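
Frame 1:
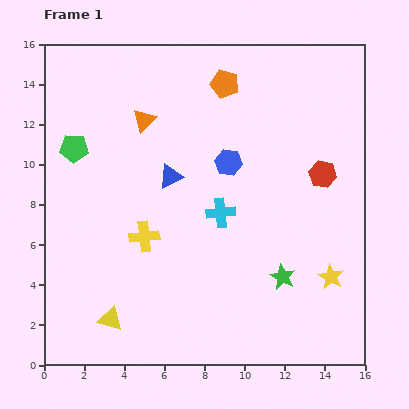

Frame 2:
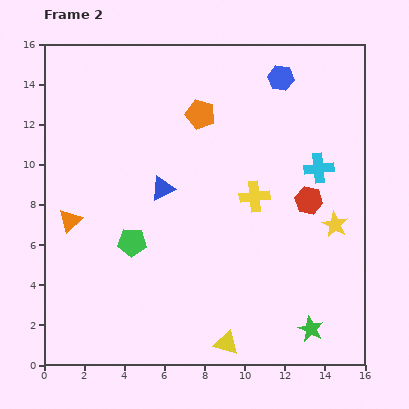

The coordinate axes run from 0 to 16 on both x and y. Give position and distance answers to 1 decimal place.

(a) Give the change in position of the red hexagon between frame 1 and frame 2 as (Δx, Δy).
(-0.7, -1.3)

The red hexagon was at (13.9, 9.5) in frame 1 and (13.2, 8.2) in frame 2.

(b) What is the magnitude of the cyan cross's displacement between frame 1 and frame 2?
5.4

The cyan cross moved from (8.8, 7.6) to (13.7, 9.8), a distance of √(4.9² + 2.2²) ≈ 5.4.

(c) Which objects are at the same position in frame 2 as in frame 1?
none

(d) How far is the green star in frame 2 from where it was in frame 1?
3.0

The green star moved from (11.9, 4.4) to (13.3, 1.8), a distance of √(1.4² + 2.6²) ≈ 3.0.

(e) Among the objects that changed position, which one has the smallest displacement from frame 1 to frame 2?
the blue triangle

(moved 0.7)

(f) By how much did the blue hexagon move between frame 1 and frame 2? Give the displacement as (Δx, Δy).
(2.6, 4.2)

The blue hexagon was at (9.2, 10.1) in frame 1 and (11.8, 14.3) in frame 2.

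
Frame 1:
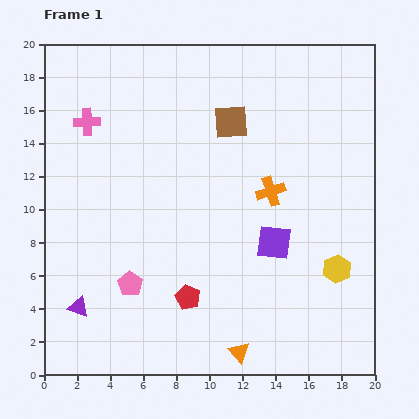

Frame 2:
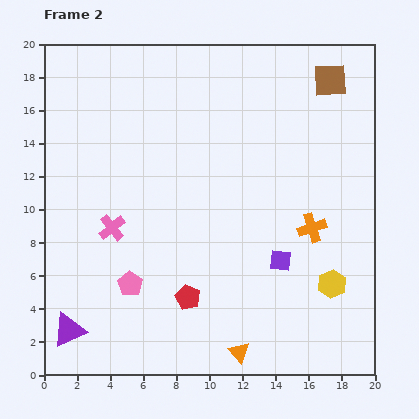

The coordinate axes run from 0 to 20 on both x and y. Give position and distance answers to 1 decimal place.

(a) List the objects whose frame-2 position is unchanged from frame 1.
the orange triangle, the red pentagon, the pink pentagon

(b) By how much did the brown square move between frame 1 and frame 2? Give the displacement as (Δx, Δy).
(6.0, 2.5)

The brown square was at (11.3, 15.3) in frame 1 and (17.3, 17.8) in frame 2.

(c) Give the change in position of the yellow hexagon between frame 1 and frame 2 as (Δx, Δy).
(-0.3, -0.9)

The yellow hexagon was at (17.7, 6.4) in frame 1 and (17.4, 5.5) in frame 2.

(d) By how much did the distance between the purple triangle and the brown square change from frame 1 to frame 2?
+7.4

Distance in frame 1: 14.5. Distance in frame 2: 21.9.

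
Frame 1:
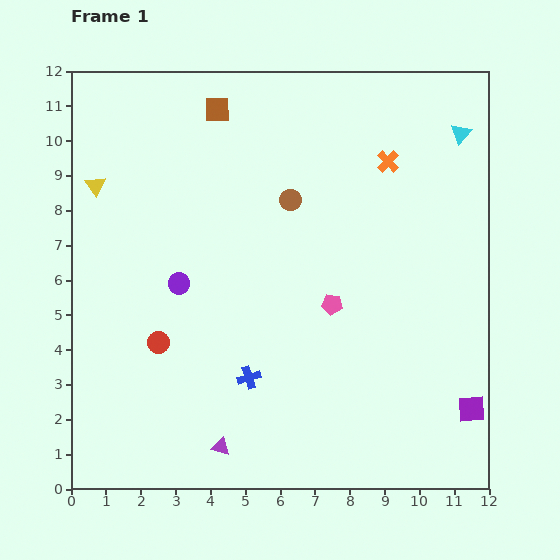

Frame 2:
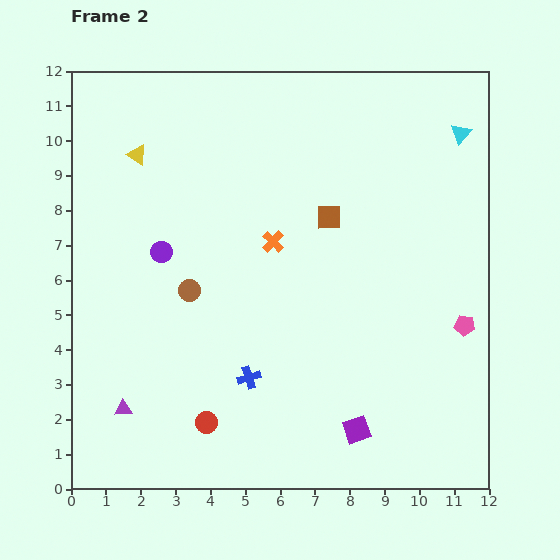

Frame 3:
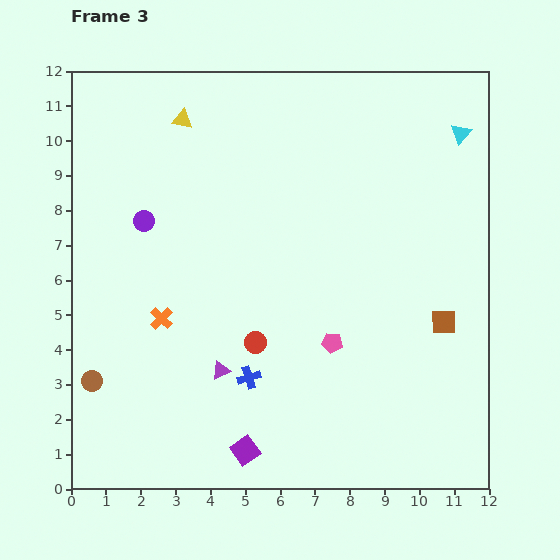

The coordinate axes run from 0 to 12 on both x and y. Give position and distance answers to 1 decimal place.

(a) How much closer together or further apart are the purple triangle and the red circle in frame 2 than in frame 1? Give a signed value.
-1.1

Distance in frame 1: 3.5. Distance in frame 2: 2.4.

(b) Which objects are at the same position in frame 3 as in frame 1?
the blue cross, the cyan triangle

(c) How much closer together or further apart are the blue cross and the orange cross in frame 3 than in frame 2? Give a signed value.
-1.0

Distance in frame 2: 4.0. Distance in frame 3: 3.0.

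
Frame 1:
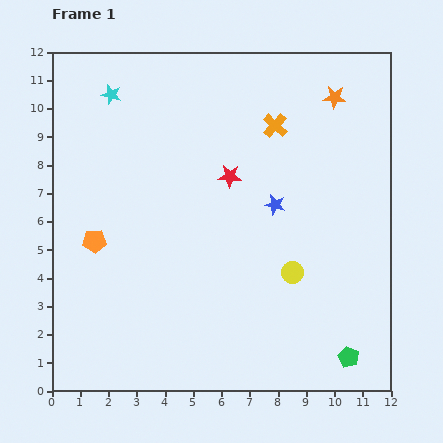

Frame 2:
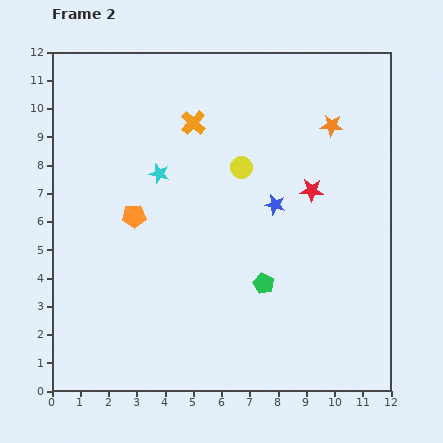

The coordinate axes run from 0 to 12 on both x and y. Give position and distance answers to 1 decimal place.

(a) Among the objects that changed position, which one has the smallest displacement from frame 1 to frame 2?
the orange star

(moved 1.0)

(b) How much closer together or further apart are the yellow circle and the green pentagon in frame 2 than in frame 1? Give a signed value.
+0.6

Distance in frame 1: 3.6. Distance in frame 2: 4.2.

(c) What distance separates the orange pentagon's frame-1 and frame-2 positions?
1.7

The orange pentagon moved from (1.5, 5.3) to (2.9, 6.2), a distance of √(1.4² + 0.9²) ≈ 1.7.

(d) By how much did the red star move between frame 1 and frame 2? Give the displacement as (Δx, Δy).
(2.9, -0.5)

The red star was at (6.3, 7.6) in frame 1 and (9.2, 7.1) in frame 2.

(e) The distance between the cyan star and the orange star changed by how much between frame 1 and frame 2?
-1.6

Distance in frame 1: 7.9. Distance in frame 2: 6.3.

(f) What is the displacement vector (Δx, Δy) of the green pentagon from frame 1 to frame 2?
(-3.0, 2.6)

The green pentagon was at (10.5, 1.2) in frame 1 and (7.5, 3.8) in frame 2.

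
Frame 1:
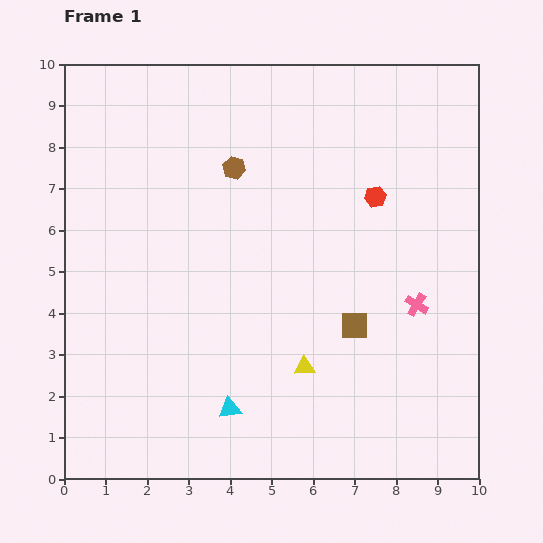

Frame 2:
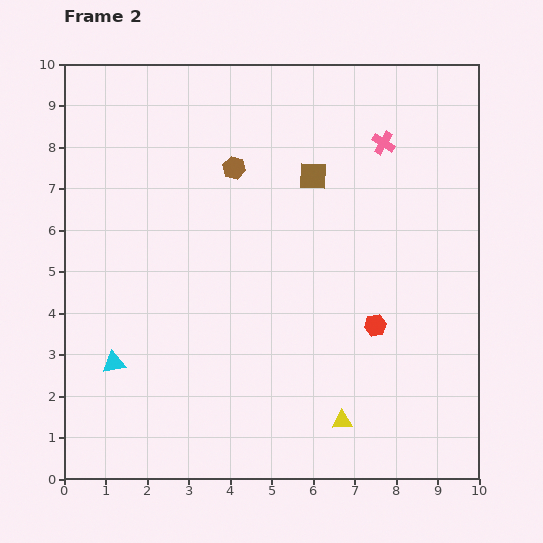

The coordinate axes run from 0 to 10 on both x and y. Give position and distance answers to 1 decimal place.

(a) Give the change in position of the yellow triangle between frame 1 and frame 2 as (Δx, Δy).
(0.9, -1.3)

The yellow triangle was at (5.8, 2.7) in frame 1 and (6.7, 1.4) in frame 2.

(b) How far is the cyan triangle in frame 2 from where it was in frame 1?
3.0

The cyan triangle moved from (4.0, 1.7) to (1.2, 2.8), a distance of √(2.8² + 1.1²) ≈ 3.0.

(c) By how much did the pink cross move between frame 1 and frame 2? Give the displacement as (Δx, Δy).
(-0.8, 3.9)

The pink cross was at (8.5, 4.2) in frame 1 and (7.7, 8.1) in frame 2.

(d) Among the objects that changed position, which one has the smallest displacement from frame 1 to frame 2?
the yellow triangle

(moved 1.6)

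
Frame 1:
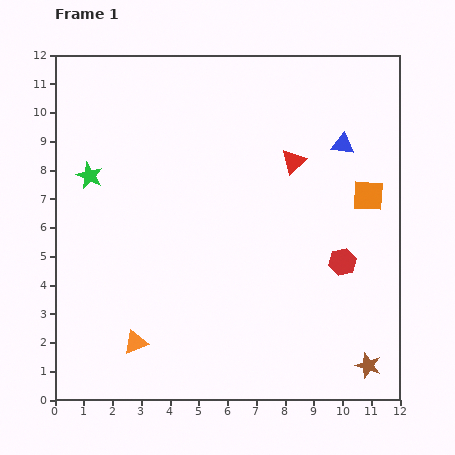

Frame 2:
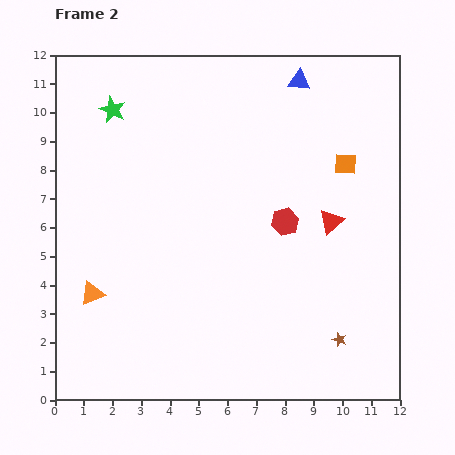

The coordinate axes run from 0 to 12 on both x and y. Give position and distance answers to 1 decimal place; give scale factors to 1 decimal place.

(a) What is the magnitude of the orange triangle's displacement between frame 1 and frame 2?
2.3

The orange triangle moved from (2.8, 2.0) to (1.3, 3.7), a distance of √(1.5² + 1.7²) ≈ 2.3.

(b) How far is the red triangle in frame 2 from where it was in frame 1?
2.5

The red triangle moved from (8.3, 8.3) to (9.6, 6.2), a distance of √(1.3² + 2.1²) ≈ 2.5.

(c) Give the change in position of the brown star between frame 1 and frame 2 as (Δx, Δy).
(-1.0, 0.9)

The brown star was at (10.9, 1.2) in frame 1 and (9.9, 2.1) in frame 2.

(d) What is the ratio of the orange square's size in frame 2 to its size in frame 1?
0.7×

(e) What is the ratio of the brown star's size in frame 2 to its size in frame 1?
0.6×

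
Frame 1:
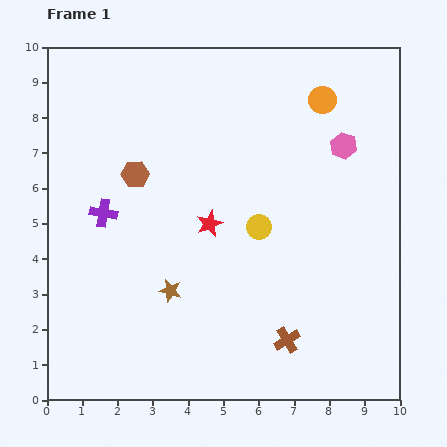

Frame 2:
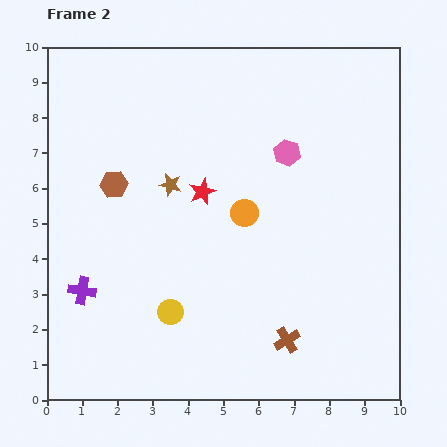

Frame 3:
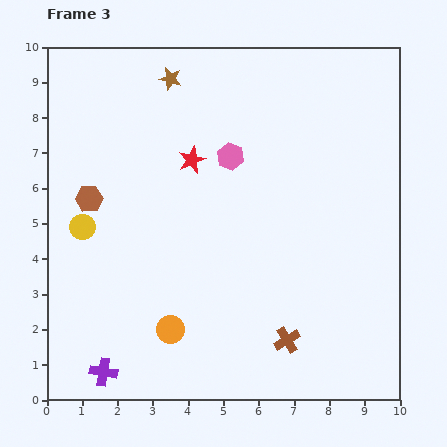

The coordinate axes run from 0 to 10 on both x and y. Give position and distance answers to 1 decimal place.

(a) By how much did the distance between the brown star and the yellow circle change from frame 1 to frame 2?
+0.5

Distance in frame 1: 3.1. Distance in frame 2: 3.6.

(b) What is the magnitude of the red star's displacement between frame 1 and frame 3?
1.9

The red star moved from (4.6, 5.0) to (4.1, 6.8), a distance of √(0.5² + 1.8²) ≈ 1.9.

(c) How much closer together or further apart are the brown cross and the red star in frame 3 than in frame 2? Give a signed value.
+1.0

Distance in frame 2: 4.8. Distance in frame 3: 5.8.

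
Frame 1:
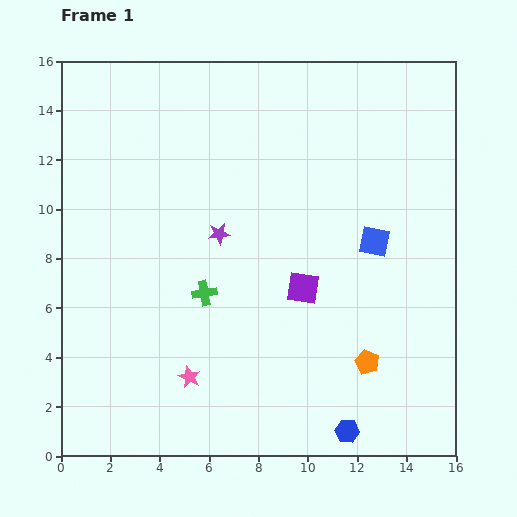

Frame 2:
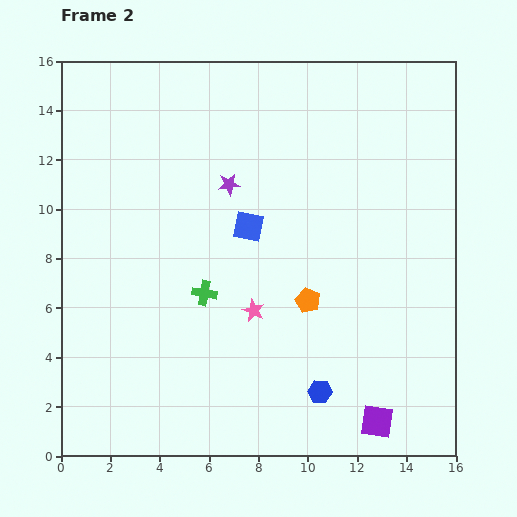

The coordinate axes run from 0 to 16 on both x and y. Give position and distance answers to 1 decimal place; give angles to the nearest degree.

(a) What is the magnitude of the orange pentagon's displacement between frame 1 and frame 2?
3.5

The orange pentagon moved from (12.4, 3.8) to (10.0, 6.3), a distance of √(2.4² + 2.5²) ≈ 3.5.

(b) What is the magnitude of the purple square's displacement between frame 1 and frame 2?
6.2

The purple square moved from (9.8, 6.8) to (12.8, 1.4), a distance of √(3.0² + 5.4²) ≈ 6.2.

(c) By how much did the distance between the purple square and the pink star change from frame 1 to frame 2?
+0.9

Distance in frame 1: 5.8. Distance in frame 2: 6.7.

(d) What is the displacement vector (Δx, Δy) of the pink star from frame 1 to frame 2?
(2.6, 2.7)

The pink star was at (5.2, 3.2) in frame 1 and (7.8, 5.9) in frame 2.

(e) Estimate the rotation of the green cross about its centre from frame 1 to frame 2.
20° clockwise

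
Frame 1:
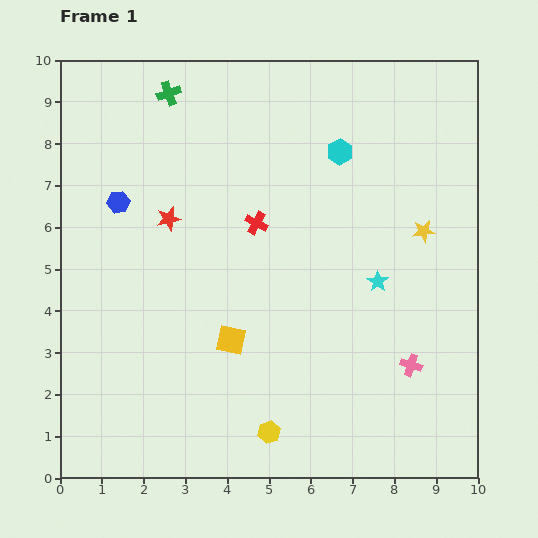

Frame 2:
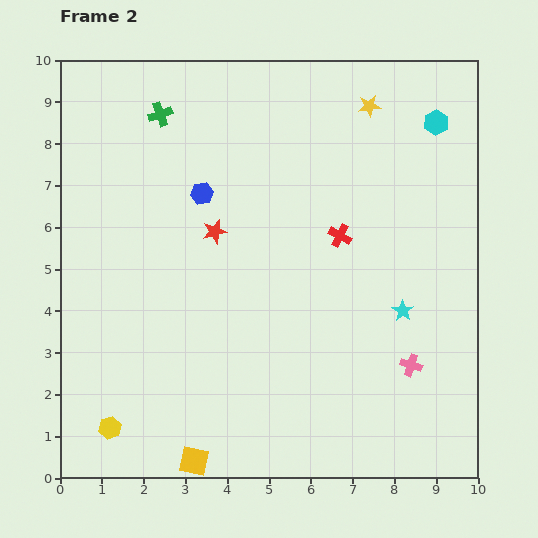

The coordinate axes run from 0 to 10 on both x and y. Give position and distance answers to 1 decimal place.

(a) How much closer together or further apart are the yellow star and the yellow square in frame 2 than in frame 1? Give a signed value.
+4.2

Distance in frame 1: 5.3. Distance in frame 2: 9.5.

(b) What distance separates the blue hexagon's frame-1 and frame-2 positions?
2.0

The blue hexagon moved from (1.4, 6.6) to (3.4, 6.8), a distance of √(2.0² + 0.2²) ≈ 2.0.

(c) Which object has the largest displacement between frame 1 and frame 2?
the yellow hexagon

(moved 3.8; next 3.3)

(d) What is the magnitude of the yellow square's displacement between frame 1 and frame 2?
3.0

The yellow square moved from (4.1, 3.3) to (3.2, 0.4), a distance of √(0.9² + 2.9²) ≈ 3.0.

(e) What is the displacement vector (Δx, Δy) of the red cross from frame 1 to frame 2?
(2.0, -0.3)

The red cross was at (4.7, 6.1) in frame 1 and (6.7, 5.8) in frame 2.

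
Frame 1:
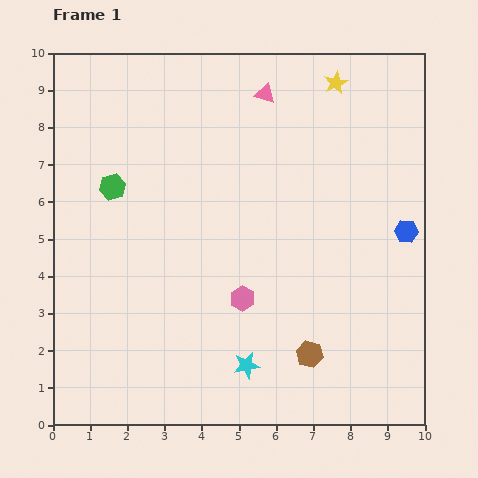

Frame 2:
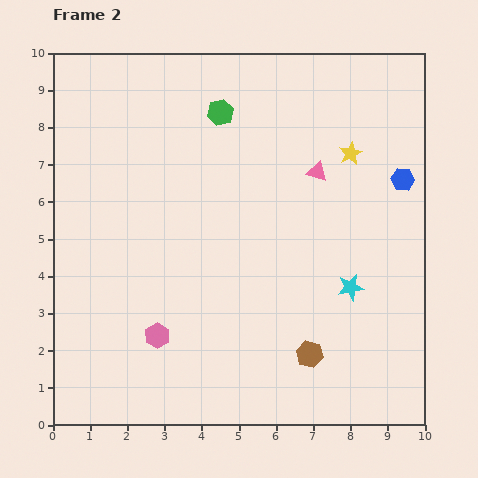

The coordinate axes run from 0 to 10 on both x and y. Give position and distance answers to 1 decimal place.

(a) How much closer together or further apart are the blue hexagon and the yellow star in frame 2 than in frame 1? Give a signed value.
-2.8

Distance in frame 1: 4.4. Distance in frame 2: 1.6.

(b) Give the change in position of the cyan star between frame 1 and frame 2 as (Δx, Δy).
(2.8, 2.1)

The cyan star was at (5.2, 1.6) in frame 1 and (8.0, 3.7) in frame 2.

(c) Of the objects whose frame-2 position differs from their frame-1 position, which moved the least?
the blue hexagon

(moved 1.4)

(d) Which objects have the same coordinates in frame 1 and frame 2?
the brown hexagon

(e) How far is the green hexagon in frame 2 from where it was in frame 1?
3.5

The green hexagon moved from (1.6, 6.4) to (4.5, 8.4), a distance of √(2.9² + 2.0²) ≈ 3.5.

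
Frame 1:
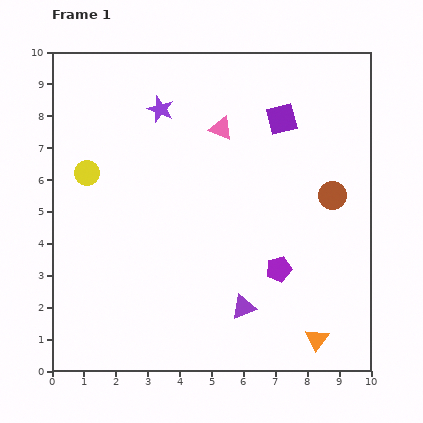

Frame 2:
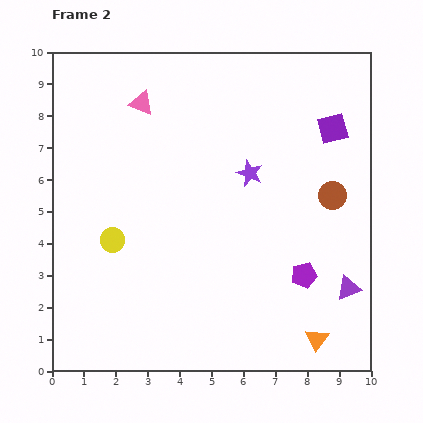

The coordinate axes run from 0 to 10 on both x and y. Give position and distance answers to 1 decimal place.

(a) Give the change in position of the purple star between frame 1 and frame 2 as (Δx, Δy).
(2.8, -2.0)

The purple star was at (3.4, 8.2) in frame 1 and (6.2, 6.2) in frame 2.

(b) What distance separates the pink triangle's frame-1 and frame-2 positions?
2.6

The pink triangle moved from (5.3, 7.6) to (2.8, 8.4), a distance of √(2.5² + 0.8²) ≈ 2.6.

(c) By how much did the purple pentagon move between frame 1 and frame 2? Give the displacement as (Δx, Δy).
(0.8, -0.2)

The purple pentagon was at (7.1, 3.2) in frame 1 and (7.9, 3.0) in frame 2.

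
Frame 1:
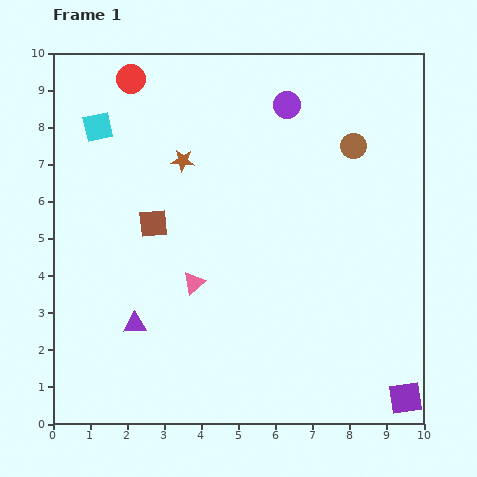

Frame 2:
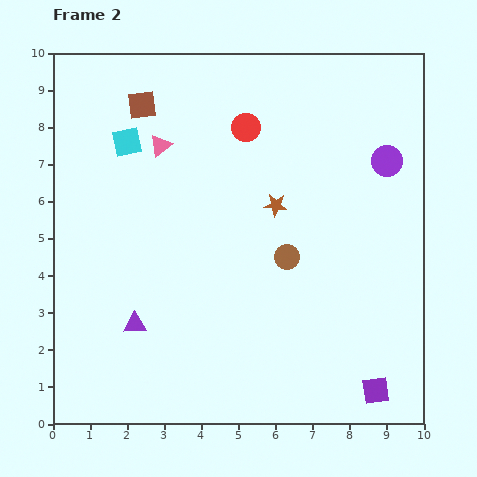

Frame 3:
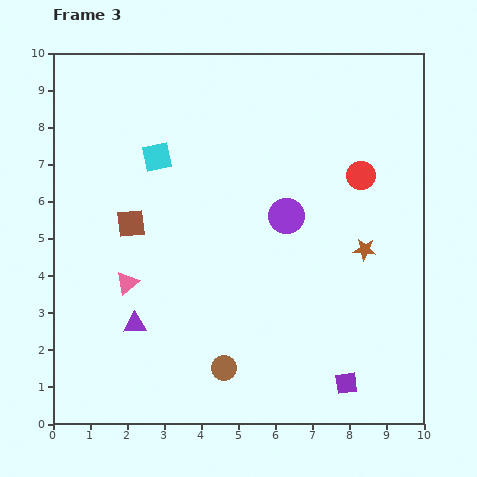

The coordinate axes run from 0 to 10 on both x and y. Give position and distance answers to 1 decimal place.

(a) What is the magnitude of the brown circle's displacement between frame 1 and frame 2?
3.5

The brown circle moved from (8.1, 7.5) to (6.3, 4.5), a distance of √(1.8² + 3.0²) ≈ 3.5.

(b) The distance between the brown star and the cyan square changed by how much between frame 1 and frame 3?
+3.6

Distance in frame 1: 2.5. Distance in frame 3: 6.1.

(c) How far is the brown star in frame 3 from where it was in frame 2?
2.7

The brown star moved from (6.0, 5.9) to (8.4, 4.7), a distance of √(2.4² + 1.2²) ≈ 2.7.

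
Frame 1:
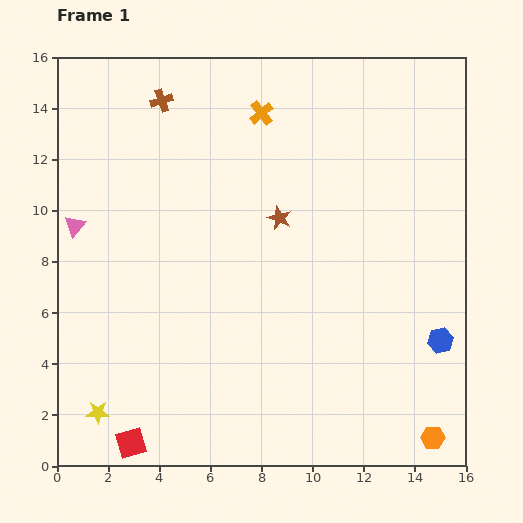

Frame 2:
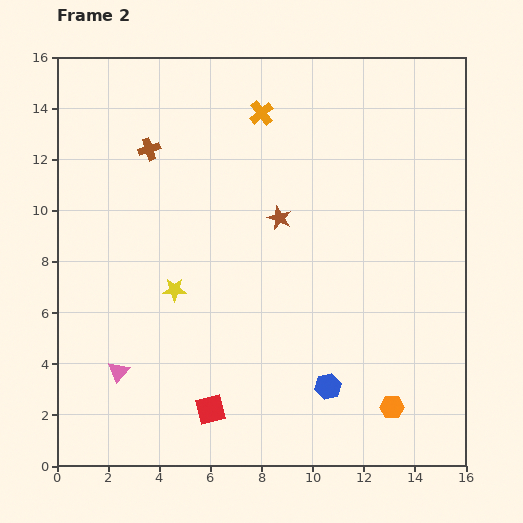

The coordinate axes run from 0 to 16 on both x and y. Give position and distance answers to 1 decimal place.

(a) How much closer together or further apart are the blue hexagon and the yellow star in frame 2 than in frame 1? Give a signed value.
-6.6

Distance in frame 1: 13.7. Distance in frame 2: 7.1.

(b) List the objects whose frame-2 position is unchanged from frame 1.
the brown star, the orange cross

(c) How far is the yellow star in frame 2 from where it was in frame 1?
5.7

The yellow star moved from (1.6, 2.1) to (4.6, 6.9), a distance of √(3.0² + 4.8²) ≈ 5.7.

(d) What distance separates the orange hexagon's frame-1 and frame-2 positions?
2.0

The orange hexagon moved from (14.7, 1.1) to (13.1, 2.3), a distance of √(1.6² + 1.2²) ≈ 2.0.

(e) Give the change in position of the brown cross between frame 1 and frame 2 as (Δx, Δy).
(-0.5, -1.9)

The brown cross was at (4.1, 14.3) in frame 1 and (3.6, 12.4) in frame 2.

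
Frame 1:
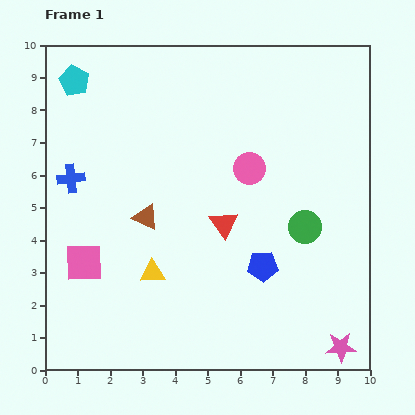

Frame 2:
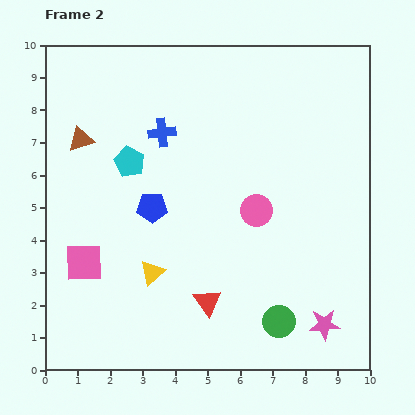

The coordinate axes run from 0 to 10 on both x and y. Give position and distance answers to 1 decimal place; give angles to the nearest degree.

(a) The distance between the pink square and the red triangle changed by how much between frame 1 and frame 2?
-0.5

Distance in frame 1: 4.5. Distance in frame 2: 4.0.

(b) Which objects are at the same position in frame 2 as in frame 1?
the pink square, the yellow triangle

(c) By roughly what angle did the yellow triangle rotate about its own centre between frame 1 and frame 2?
39° counter-clockwise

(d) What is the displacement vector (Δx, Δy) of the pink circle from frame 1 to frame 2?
(0.2, -1.3)

The pink circle was at (6.3, 6.2) in frame 1 and (6.5, 4.9) in frame 2.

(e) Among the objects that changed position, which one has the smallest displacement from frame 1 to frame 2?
the pink star

(moved 0.9)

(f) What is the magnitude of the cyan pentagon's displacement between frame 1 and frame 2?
3.0

The cyan pentagon moved from (0.9, 8.9) to (2.6, 6.4), a distance of √(1.7² + 2.5²) ≈ 3.0.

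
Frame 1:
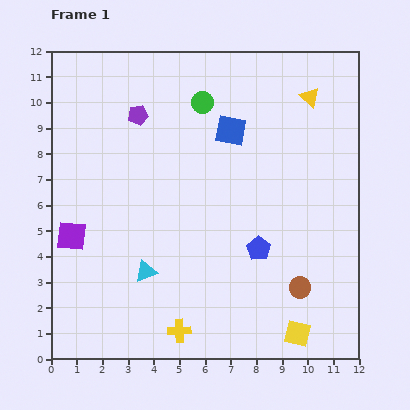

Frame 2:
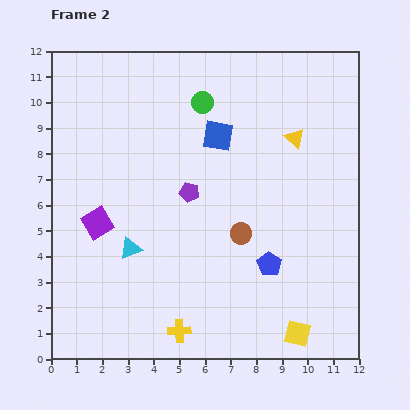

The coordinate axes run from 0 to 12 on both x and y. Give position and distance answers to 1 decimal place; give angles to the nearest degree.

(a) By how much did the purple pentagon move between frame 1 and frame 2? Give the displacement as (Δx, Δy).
(2.0, -3.0)

The purple pentagon was at (3.4, 9.5) in frame 1 and (5.4, 6.5) in frame 2.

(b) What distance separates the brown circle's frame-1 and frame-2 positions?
3.1

The brown circle moved from (9.7, 2.8) to (7.4, 4.9), a distance of √(2.3² + 2.1²) ≈ 3.1.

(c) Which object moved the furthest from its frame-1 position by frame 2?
the purple pentagon

(moved 3.6; next 3.1)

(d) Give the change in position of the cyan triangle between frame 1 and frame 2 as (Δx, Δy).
(-0.6, 0.9)

The cyan triangle was at (3.7, 3.4) in frame 1 and (3.1, 4.3) in frame 2.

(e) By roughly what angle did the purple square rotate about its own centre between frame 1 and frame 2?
37° counter-clockwise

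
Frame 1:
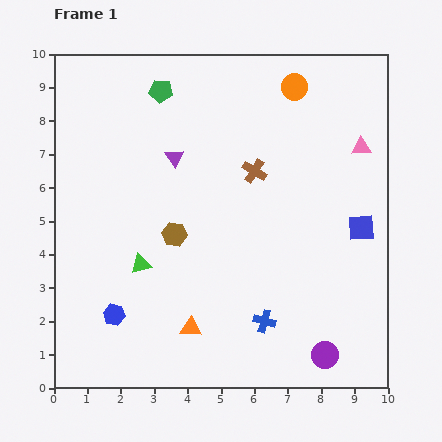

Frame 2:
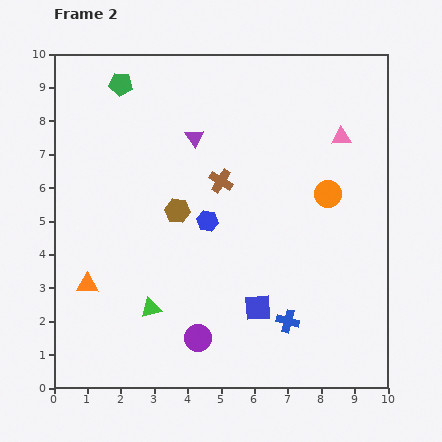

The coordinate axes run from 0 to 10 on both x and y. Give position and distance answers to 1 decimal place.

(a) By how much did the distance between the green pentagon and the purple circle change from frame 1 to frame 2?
-1.4

Distance in frame 1: 9.3. Distance in frame 2: 7.9.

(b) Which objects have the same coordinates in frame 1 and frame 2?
none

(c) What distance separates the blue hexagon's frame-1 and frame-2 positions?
4.0

The blue hexagon moved from (1.8, 2.2) to (4.6, 5.0), a distance of √(2.8² + 2.8²) ≈ 4.0.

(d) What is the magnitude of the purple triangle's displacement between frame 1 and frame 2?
0.8

The purple triangle moved from (3.6, 6.9) to (4.2, 7.5), a distance of √(0.6² + 0.6²) ≈ 0.8.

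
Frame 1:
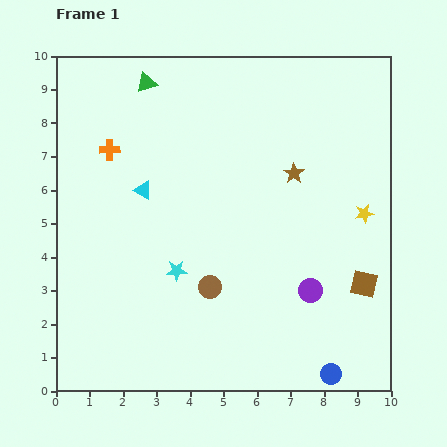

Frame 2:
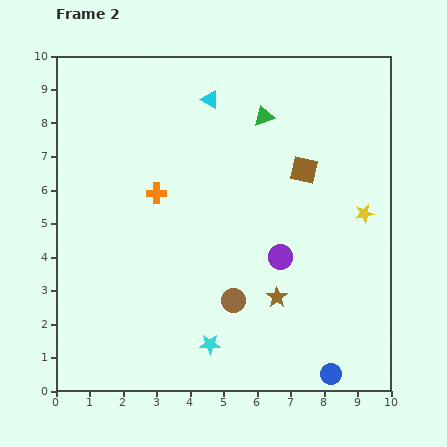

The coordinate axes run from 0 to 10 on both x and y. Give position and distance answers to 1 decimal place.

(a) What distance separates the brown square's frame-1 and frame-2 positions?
3.8

The brown square moved from (9.2, 3.2) to (7.4, 6.6), a distance of √(1.8² + 3.4²) ≈ 3.8.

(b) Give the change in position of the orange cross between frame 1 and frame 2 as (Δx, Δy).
(1.4, -1.3)

The orange cross was at (1.6, 7.2) in frame 1 and (3.0, 5.9) in frame 2.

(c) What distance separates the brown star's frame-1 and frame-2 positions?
3.7

The brown star moved from (7.1, 6.5) to (6.6, 2.8), a distance of √(0.5² + 3.7²) ≈ 3.7.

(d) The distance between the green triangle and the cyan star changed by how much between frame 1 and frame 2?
+1.3

Distance in frame 1: 5.7. Distance in frame 2: 7.0.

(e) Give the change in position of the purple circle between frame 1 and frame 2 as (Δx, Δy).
(-0.9, 1.0)

The purple circle was at (7.6, 3.0) in frame 1 and (6.7, 4.0) in frame 2.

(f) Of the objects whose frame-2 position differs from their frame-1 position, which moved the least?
the brown circle

(moved 0.8)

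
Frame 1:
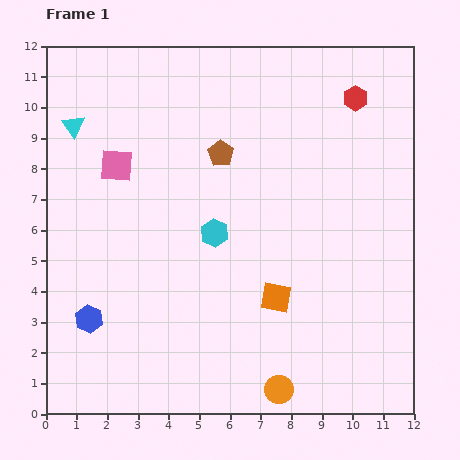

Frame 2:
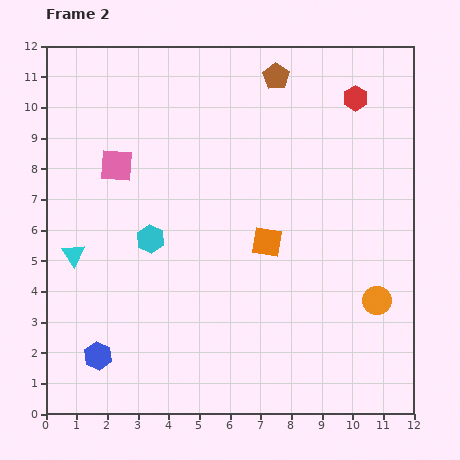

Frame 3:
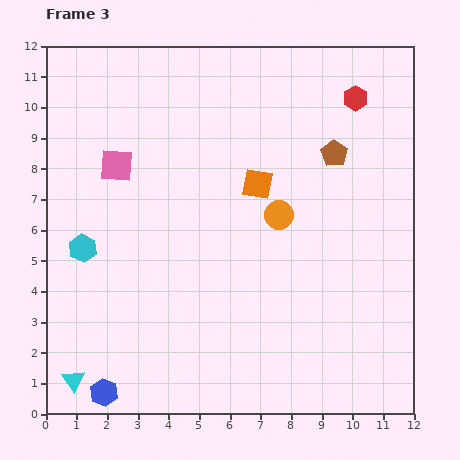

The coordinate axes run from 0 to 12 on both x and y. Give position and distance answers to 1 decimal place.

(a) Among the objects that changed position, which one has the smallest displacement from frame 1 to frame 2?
the blue hexagon

(moved 1.2)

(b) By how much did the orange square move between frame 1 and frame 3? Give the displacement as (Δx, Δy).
(-0.6, 3.7)

The orange square was at (7.5, 3.8) in frame 1 and (6.9, 7.5) in frame 3.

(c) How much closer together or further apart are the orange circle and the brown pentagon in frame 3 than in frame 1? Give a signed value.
-5.2

Distance in frame 1: 7.9. Distance in frame 3: 2.7.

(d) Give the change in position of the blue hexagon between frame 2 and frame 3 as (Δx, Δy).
(0.2, -1.2)

The blue hexagon was at (1.7, 1.9) in frame 2 and (1.9, 0.7) in frame 3.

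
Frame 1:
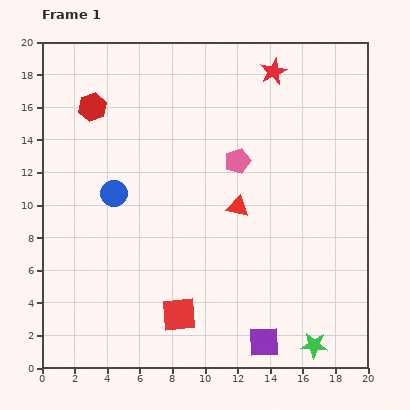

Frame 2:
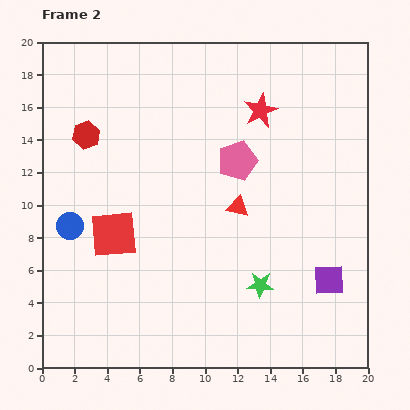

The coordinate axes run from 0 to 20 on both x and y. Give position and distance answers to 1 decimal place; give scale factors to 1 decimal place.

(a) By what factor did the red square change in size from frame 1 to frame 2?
1.4×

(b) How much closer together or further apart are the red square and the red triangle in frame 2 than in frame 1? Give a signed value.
+0.3

Distance in frame 1: 7.5. Distance in frame 2: 7.8.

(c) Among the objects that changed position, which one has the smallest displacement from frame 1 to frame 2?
the red hexagon

(moved 1.7)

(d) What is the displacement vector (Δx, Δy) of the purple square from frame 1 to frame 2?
(4.0, 3.8)

The purple square was at (13.6, 1.6) in frame 1 and (17.6, 5.4) in frame 2.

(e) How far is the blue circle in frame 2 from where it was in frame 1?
3.4

The blue circle moved from (4.4, 10.7) to (1.7, 8.7), a distance of √(2.7² + 2.0²) ≈ 3.4.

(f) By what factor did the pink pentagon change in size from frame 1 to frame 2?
1.5×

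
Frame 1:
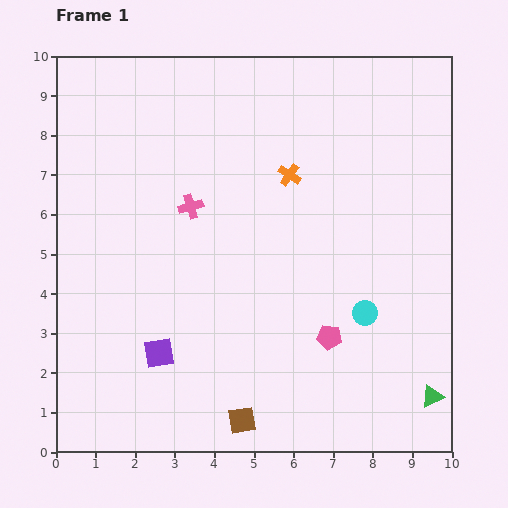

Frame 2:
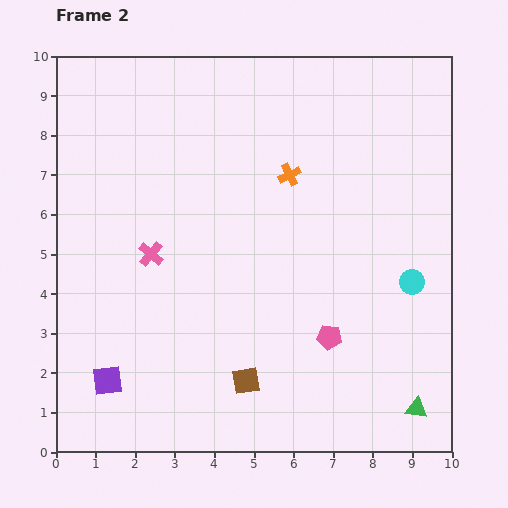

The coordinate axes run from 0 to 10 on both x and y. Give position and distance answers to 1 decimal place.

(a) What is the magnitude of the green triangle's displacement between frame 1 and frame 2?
0.5

The green triangle moved from (9.5, 1.4) to (9.1, 1.1), a distance of √(0.4² + 0.3²) ≈ 0.5.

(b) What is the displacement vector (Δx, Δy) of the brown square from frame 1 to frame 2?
(0.1, 1.0)

The brown square was at (4.7, 0.8) in frame 1 and (4.8, 1.8) in frame 2.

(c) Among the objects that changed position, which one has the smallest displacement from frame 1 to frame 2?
the green triangle

(moved 0.5)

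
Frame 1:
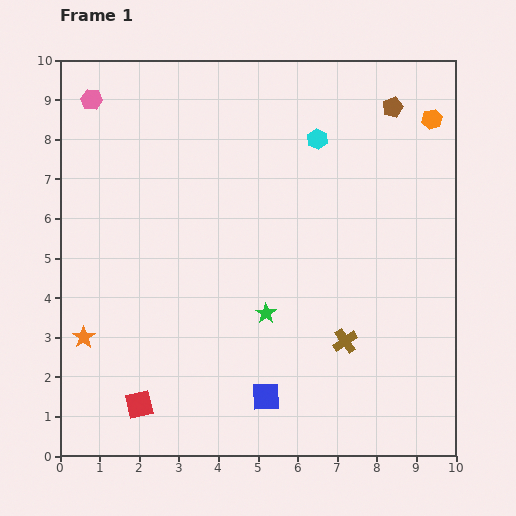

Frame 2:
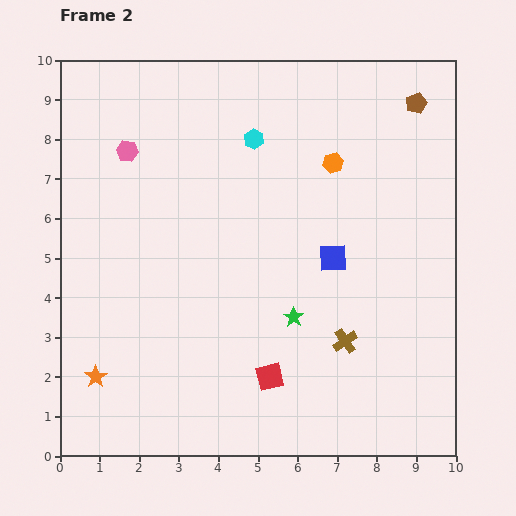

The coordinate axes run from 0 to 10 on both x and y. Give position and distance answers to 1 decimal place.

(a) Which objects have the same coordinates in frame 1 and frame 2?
the brown cross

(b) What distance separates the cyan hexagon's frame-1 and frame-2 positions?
1.6

The cyan hexagon moved from (6.5, 8.0) to (4.9, 8.0), a distance of √(1.6² + 0.0²) ≈ 1.6.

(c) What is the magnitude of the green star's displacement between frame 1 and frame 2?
0.7

The green star moved from (5.2, 3.6) to (5.9, 3.5), a distance of √(0.7² + 0.1²) ≈ 0.7.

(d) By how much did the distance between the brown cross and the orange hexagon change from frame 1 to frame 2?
-1.5

Distance in frame 1: 6.0. Distance in frame 2: 4.5.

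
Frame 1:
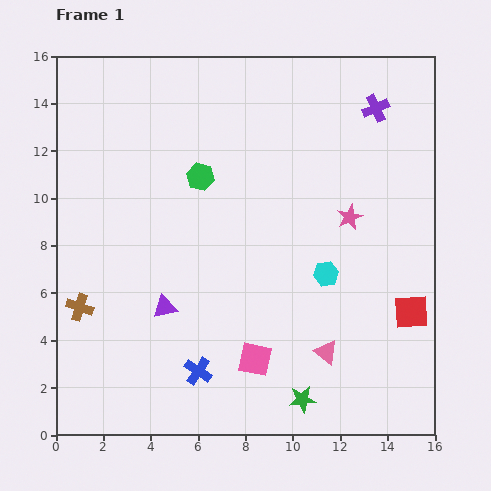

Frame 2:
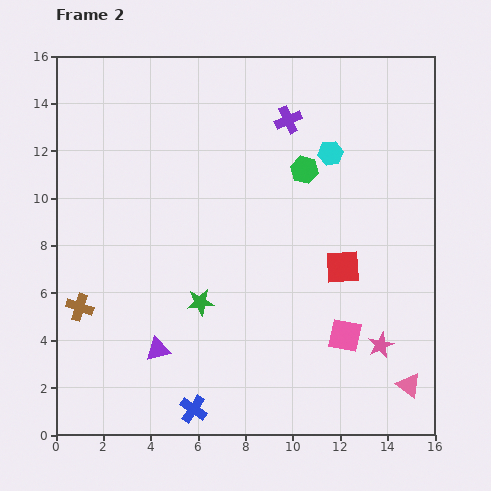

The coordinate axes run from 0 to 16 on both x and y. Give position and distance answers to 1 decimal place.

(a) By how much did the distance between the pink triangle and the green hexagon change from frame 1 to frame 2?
+1.0

Distance in frame 1: 9.1. Distance in frame 2: 10.1.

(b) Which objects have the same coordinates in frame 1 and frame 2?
the brown cross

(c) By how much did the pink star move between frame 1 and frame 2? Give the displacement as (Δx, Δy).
(1.3, -5.4)

The pink star was at (12.4, 9.2) in frame 1 and (13.7, 3.8) in frame 2.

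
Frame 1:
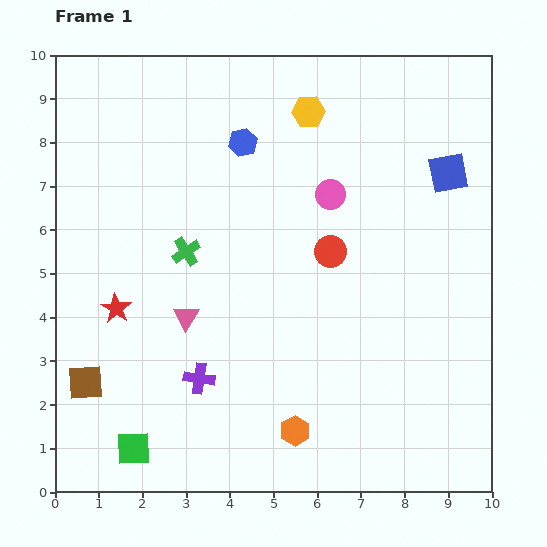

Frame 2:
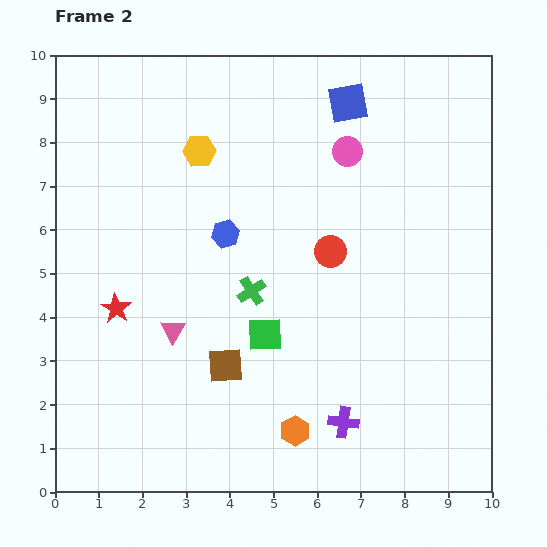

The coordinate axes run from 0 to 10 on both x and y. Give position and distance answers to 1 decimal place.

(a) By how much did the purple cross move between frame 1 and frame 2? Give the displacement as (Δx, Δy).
(3.3, -1.0)

The purple cross was at (3.3, 2.6) in frame 1 and (6.6, 1.6) in frame 2.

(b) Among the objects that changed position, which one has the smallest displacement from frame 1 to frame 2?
the pink triangle

(moved 0.4)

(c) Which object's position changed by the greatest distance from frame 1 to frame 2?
the green square

(moved 4.0; next 3.4)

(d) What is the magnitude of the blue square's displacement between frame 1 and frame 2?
2.8

The blue square moved from (9.0, 7.3) to (6.7, 8.9), a distance of √(2.3² + 1.6²) ≈ 2.8.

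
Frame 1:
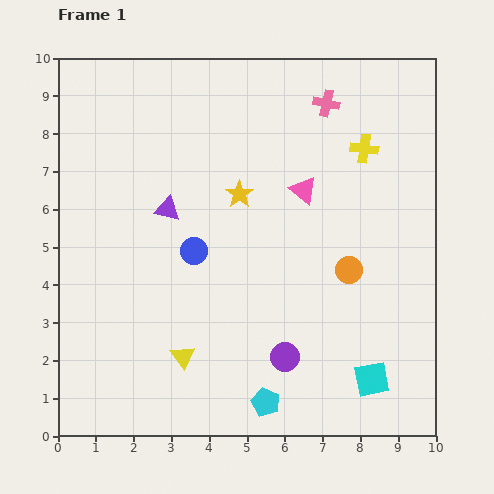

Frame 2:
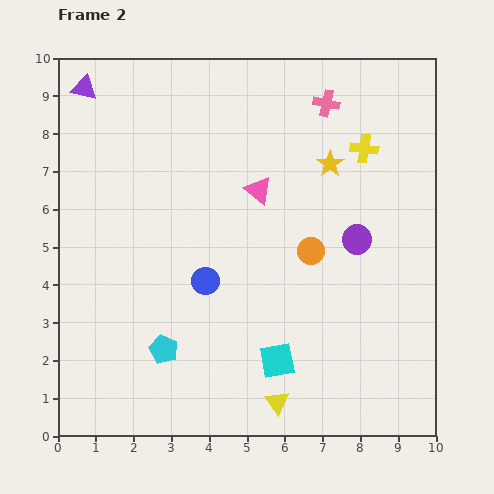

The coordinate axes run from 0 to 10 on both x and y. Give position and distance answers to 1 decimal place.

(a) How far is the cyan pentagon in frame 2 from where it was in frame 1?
3.0

The cyan pentagon moved from (5.5, 0.9) to (2.8, 2.3), a distance of √(2.7² + 1.4²) ≈ 3.0.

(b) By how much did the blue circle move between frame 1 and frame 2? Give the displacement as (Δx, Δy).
(0.3, -0.8)

The blue circle was at (3.6, 4.9) in frame 1 and (3.9, 4.1) in frame 2.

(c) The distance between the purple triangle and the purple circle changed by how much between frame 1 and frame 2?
+3.2

Distance in frame 1: 5.0. Distance in frame 2: 8.2.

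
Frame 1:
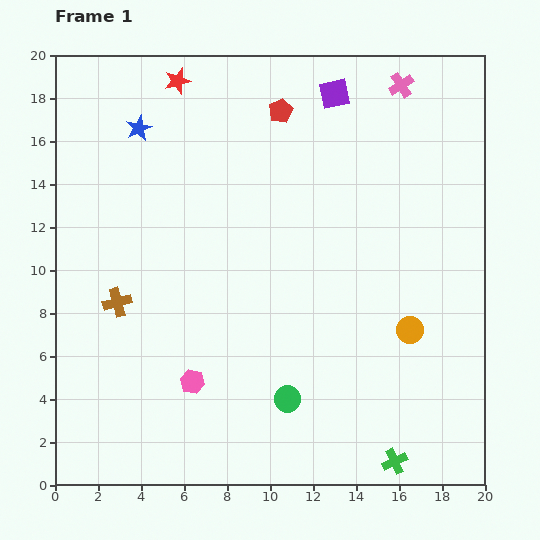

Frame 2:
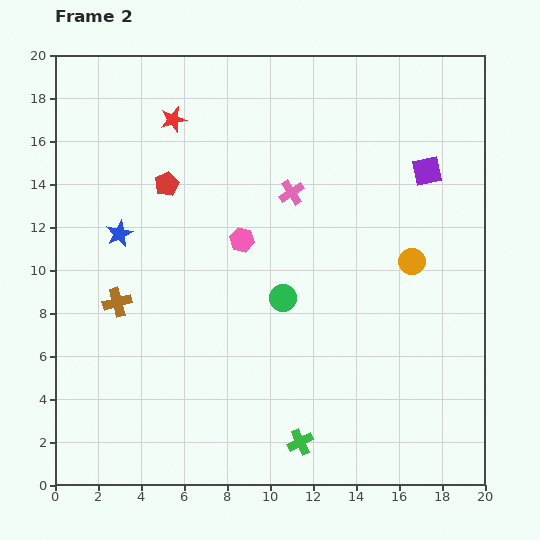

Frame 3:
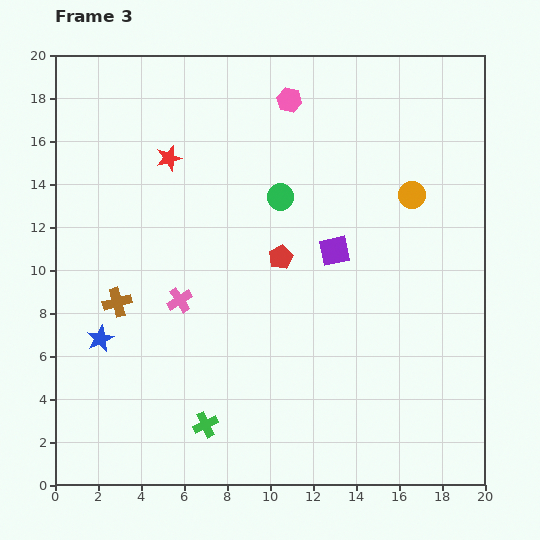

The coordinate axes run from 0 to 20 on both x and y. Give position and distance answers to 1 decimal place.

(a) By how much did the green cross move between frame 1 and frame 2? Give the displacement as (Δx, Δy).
(-4.4, 0.9)

The green cross was at (15.8, 1.1) in frame 1 and (11.4, 2.0) in frame 2.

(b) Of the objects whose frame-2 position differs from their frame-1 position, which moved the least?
the red star

(moved 1.8)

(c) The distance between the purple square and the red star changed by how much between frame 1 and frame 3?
+1.5

Distance in frame 1: 7.3. Distance in frame 3: 8.8.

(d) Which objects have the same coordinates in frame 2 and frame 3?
the brown cross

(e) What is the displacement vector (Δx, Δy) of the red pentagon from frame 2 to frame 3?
(5.3, -3.4)

The red pentagon was at (5.2, 14.0) in frame 2 and (10.5, 10.6) in frame 3.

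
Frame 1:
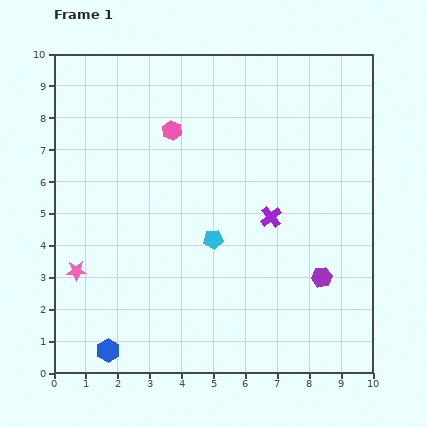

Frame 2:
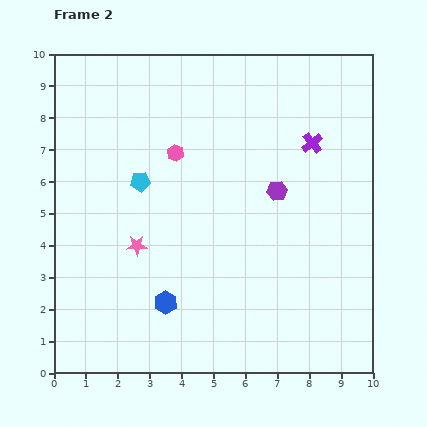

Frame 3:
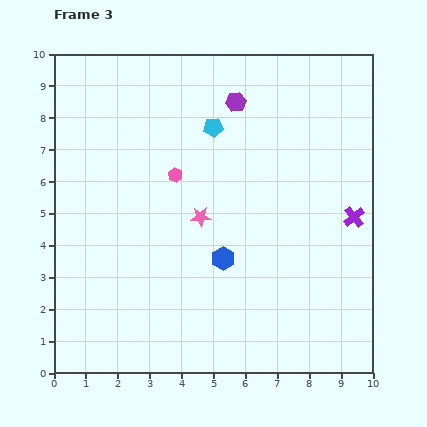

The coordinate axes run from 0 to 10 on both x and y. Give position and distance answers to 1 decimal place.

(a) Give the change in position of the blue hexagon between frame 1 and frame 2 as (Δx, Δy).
(1.8, 1.5)

The blue hexagon was at (1.7, 0.7) in frame 1 and (3.5, 2.2) in frame 2.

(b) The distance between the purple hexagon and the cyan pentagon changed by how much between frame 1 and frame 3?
-2.5

Distance in frame 1: 3.6. Distance in frame 3: 1.1.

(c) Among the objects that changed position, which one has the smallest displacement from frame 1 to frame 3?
the pink hexagon

(moved 1.4)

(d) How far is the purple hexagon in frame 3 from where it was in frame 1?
6.1

The purple hexagon moved from (8.4, 3.0) to (5.7, 8.5), a distance of √(2.7² + 5.5²) ≈ 6.1.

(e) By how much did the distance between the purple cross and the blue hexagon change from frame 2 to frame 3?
-2.5

Distance in frame 2: 6.8. Distance in frame 3: 4.3.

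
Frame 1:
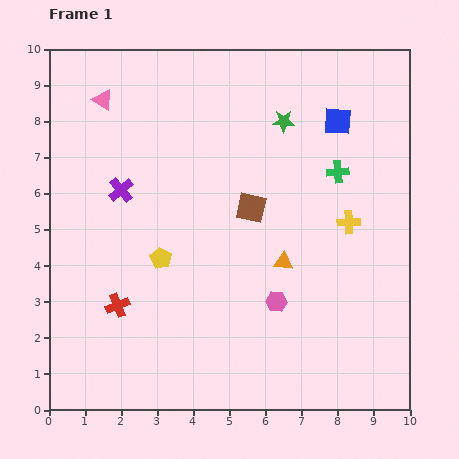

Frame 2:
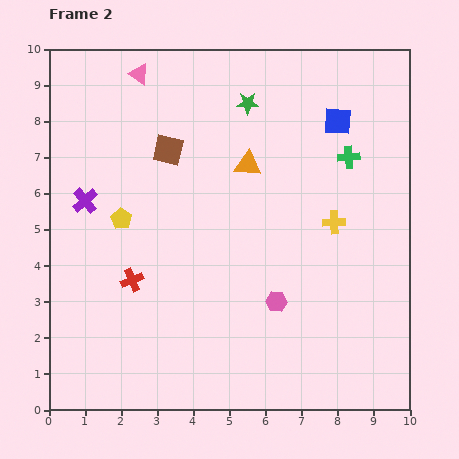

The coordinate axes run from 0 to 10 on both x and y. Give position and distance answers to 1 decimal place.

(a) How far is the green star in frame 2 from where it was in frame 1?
1.1

The green star moved from (6.5, 8.0) to (5.5, 8.5), a distance of √(1.0² + 0.5²) ≈ 1.1.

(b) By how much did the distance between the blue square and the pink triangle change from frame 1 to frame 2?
-0.8

Distance in frame 1: 6.5. Distance in frame 2: 5.7.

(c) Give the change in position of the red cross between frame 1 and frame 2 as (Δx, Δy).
(0.4, 0.7)

The red cross was at (1.9, 2.9) in frame 1 and (2.3, 3.6) in frame 2.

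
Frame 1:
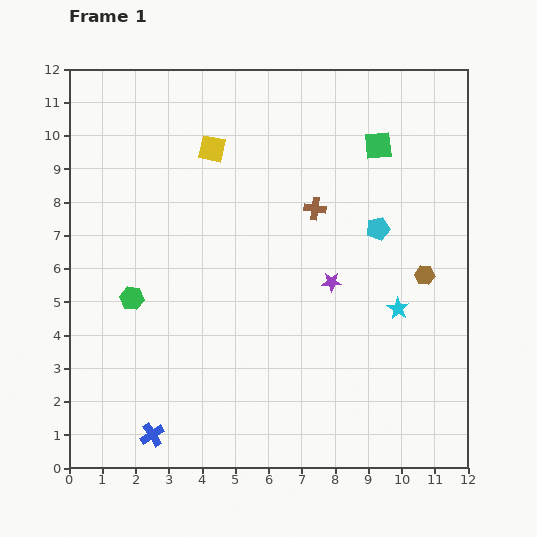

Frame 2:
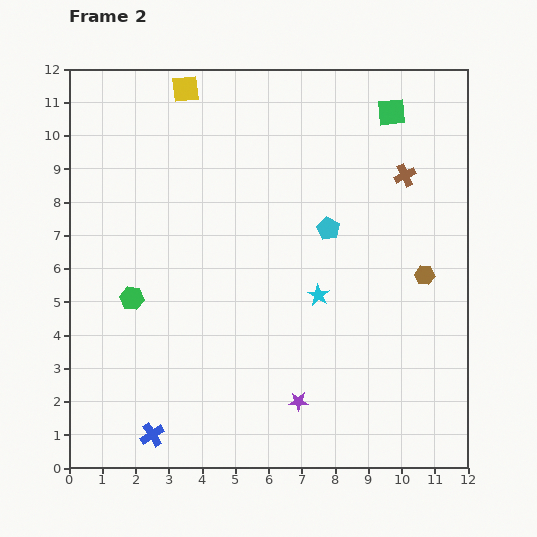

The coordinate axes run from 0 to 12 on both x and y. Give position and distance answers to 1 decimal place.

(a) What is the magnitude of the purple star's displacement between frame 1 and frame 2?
3.7

The purple star moved from (7.9, 5.6) to (6.9, 2.0), a distance of √(1.0² + 3.6²) ≈ 3.7.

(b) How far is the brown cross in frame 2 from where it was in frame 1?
2.9

The brown cross moved from (7.4, 7.8) to (10.1, 8.8), a distance of √(2.7² + 1.0²) ≈ 2.9.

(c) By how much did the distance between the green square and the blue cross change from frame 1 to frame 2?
+1.1

Distance in frame 1: 11.0. Distance in frame 2: 12.1.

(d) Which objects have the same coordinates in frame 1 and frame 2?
the green hexagon, the blue cross, the brown hexagon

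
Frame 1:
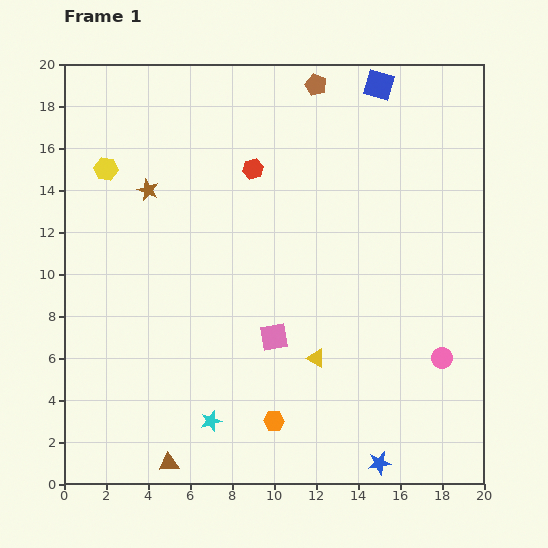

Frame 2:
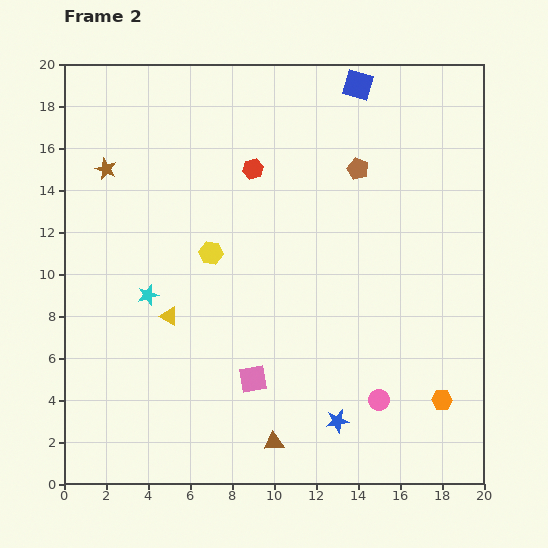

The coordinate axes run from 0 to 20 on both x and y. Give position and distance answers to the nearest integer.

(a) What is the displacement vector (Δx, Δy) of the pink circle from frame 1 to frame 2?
(-3, -2)

The pink circle was at (18, 6) in frame 1 and (15, 4) in frame 2.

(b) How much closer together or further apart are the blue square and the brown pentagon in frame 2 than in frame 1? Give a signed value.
+1

Distance in frame 1: 3. Distance in frame 2: 4.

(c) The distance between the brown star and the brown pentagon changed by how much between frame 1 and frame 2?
+3

Distance in frame 1: 9. Distance in frame 2: 12.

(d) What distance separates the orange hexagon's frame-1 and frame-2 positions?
8

The orange hexagon moved from (10, 3) to (18, 4), a distance of √(8² + 1²) ≈ 8.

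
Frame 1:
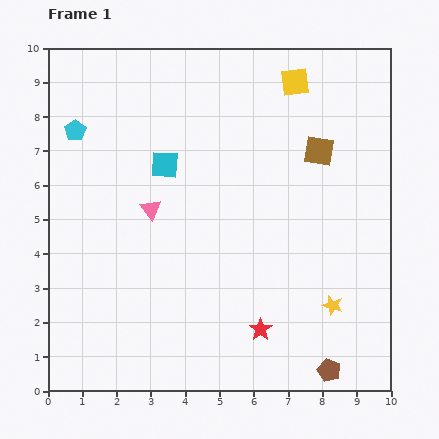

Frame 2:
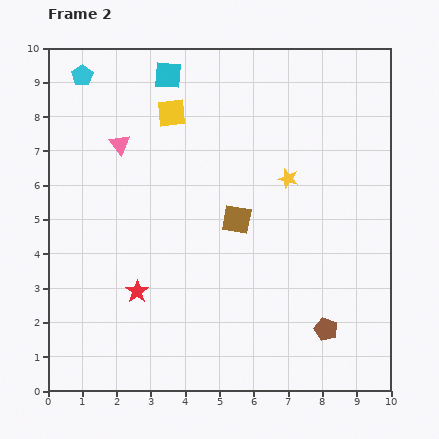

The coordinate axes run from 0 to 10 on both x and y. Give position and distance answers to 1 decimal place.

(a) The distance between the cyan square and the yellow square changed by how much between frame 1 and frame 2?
-3.4

Distance in frame 1: 4.5. Distance in frame 2: 1.1.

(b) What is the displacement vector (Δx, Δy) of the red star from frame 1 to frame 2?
(-3.6, 1.1)

The red star was at (6.2, 1.8) in frame 1 and (2.6, 2.9) in frame 2.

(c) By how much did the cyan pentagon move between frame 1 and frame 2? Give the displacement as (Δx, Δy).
(0.2, 1.6)

The cyan pentagon was at (0.8, 7.6) in frame 1 and (1.0, 9.2) in frame 2.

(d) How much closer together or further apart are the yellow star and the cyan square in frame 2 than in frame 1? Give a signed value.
-1.8

Distance in frame 1: 6.4. Distance in frame 2: 4.6.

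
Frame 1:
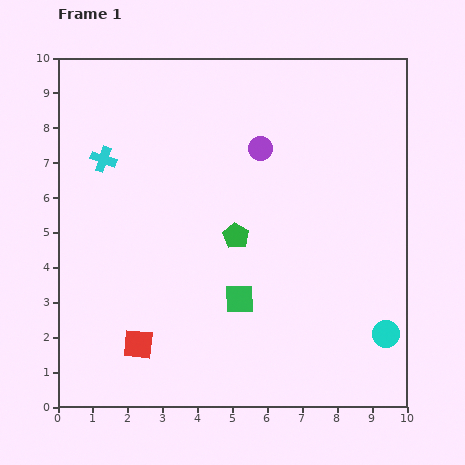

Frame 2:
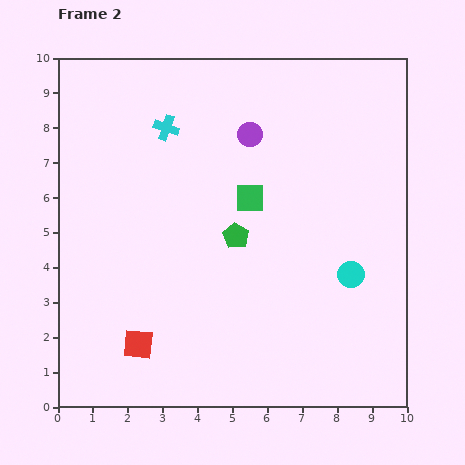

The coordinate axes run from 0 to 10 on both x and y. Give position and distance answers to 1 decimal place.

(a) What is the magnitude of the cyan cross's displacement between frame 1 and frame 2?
2.0

The cyan cross moved from (1.3, 7.1) to (3.1, 8.0), a distance of √(1.8² + 0.9²) ≈ 2.0.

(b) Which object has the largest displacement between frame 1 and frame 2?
the green square

(moved 2.9; next 2.0)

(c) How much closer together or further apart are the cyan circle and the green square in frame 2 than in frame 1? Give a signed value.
-0.7

Distance in frame 1: 4.3. Distance in frame 2: 3.6.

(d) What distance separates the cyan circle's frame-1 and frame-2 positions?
2.0

The cyan circle moved from (9.4, 2.1) to (8.4, 3.8), a distance of √(1.0² + 1.7²) ≈ 2.0.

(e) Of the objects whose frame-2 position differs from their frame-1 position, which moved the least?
the purple circle

(moved 0.5)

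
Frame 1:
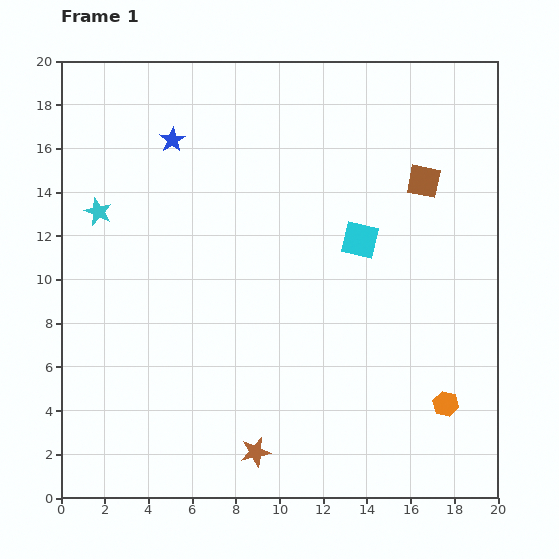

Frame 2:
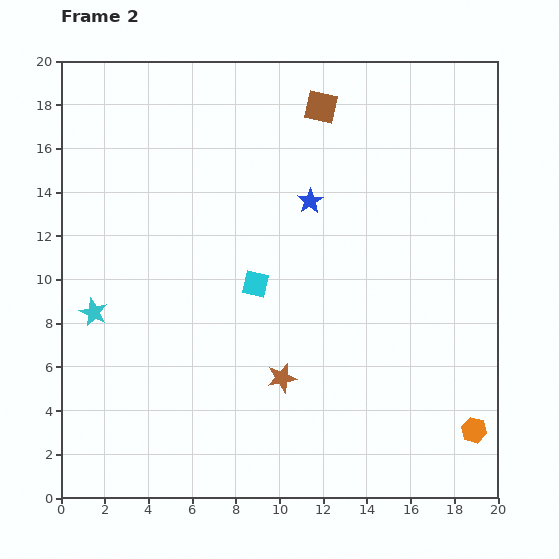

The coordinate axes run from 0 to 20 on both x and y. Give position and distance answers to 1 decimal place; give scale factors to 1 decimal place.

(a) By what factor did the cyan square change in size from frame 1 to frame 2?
0.7×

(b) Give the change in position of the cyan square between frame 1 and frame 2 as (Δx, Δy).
(-4.8, -2.0)

The cyan square was at (13.7, 11.8) in frame 1 and (8.9, 9.8) in frame 2.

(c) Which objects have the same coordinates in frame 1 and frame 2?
none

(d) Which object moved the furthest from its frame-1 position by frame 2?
the blue star

(moved 6.9; next 5.8)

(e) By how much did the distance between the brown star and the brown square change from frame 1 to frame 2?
-2.1

Distance in frame 1: 14.6. Distance in frame 2: 12.5.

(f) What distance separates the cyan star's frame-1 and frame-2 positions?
4.6

The cyan star moved from (1.7, 13.1) to (1.5, 8.5), a distance of √(0.2² + 4.6²) ≈ 4.6.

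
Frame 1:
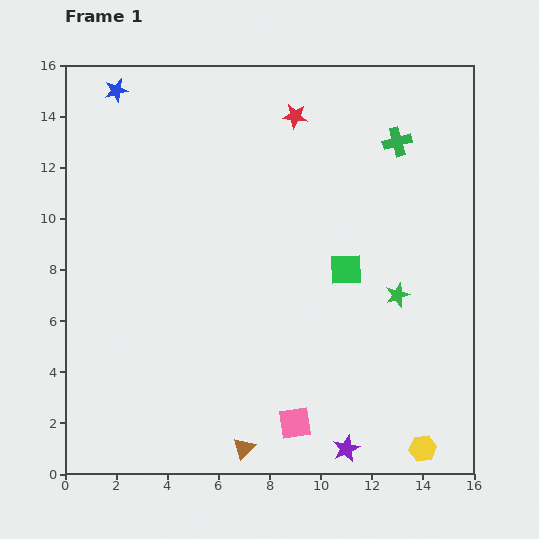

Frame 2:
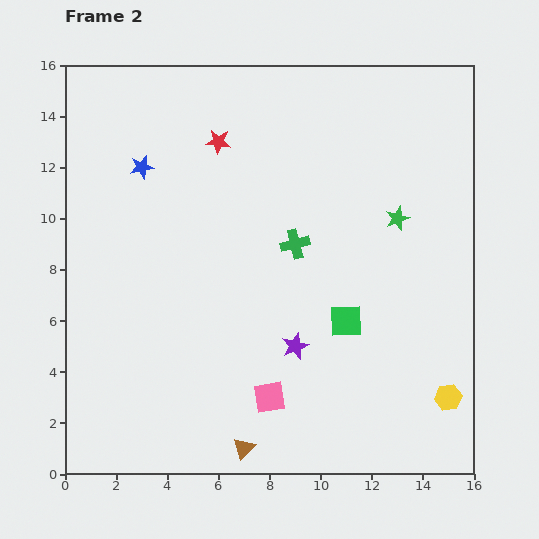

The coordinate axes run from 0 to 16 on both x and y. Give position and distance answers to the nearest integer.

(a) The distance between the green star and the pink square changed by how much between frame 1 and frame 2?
+3

Distance in frame 1: 6. Distance in frame 2: 9.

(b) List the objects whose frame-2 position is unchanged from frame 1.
the brown triangle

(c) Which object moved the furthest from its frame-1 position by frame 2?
the green cross

(moved 6; next 4)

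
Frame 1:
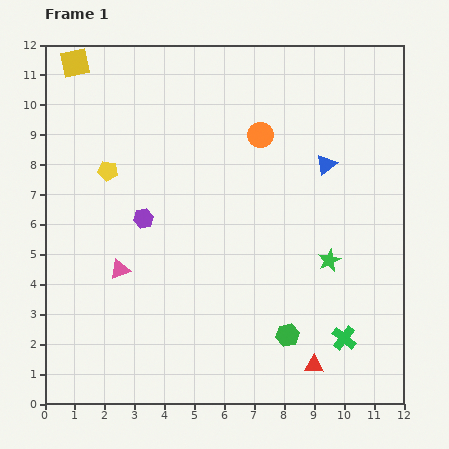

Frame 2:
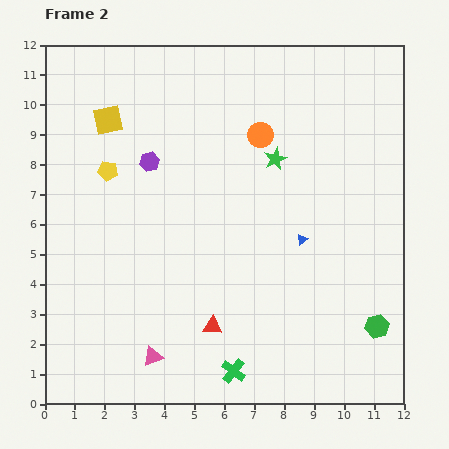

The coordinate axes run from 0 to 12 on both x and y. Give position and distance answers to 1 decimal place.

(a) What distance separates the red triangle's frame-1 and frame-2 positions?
3.6

The red triangle moved from (9.0, 1.3) to (5.6, 2.6), a distance of √(3.4² + 1.3²) ≈ 3.6.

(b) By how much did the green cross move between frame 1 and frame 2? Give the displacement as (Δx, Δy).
(-3.7, -1.1)

The green cross was at (10.0, 2.2) in frame 1 and (6.3, 1.1) in frame 2.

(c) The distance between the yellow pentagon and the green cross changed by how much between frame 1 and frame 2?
-1.8

Distance in frame 1: 9.7. Distance in frame 2: 7.9.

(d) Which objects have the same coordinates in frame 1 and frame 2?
the orange circle, the yellow pentagon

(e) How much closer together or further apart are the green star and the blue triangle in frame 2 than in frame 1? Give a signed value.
-0.4

Distance in frame 1: 3.2. Distance in frame 2: 2.8.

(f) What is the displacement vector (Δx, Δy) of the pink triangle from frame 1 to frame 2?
(1.1, -2.9)

The pink triangle was at (2.5, 4.5) in frame 1 and (3.6, 1.6) in frame 2.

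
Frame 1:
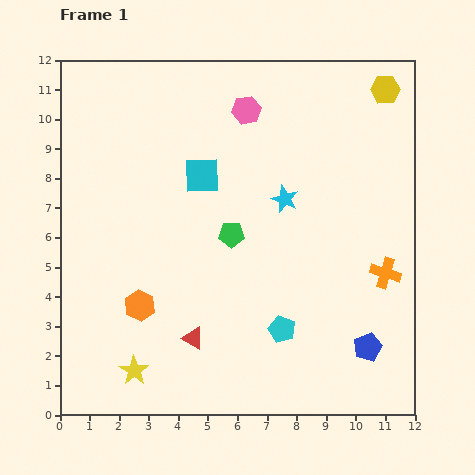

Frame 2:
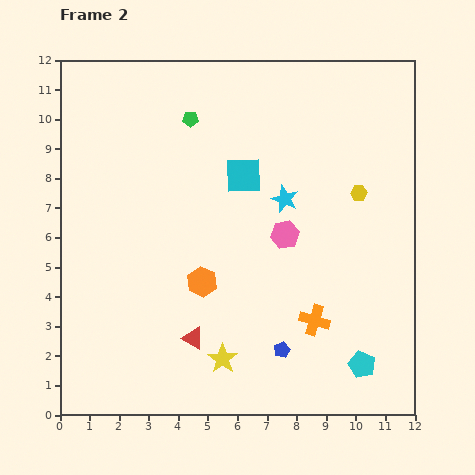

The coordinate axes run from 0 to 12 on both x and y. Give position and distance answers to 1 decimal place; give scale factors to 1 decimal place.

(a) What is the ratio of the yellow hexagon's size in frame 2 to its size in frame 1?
0.6×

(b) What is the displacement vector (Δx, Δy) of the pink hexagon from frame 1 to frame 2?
(1.3, -4.2)

The pink hexagon was at (6.3, 10.3) in frame 1 and (7.6, 6.1) in frame 2.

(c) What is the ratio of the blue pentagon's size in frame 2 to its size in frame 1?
0.6×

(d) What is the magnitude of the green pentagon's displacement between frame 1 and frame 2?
4.1

The green pentagon moved from (5.8, 6.1) to (4.4, 10.0), a distance of √(1.4² + 3.9²) ≈ 4.1.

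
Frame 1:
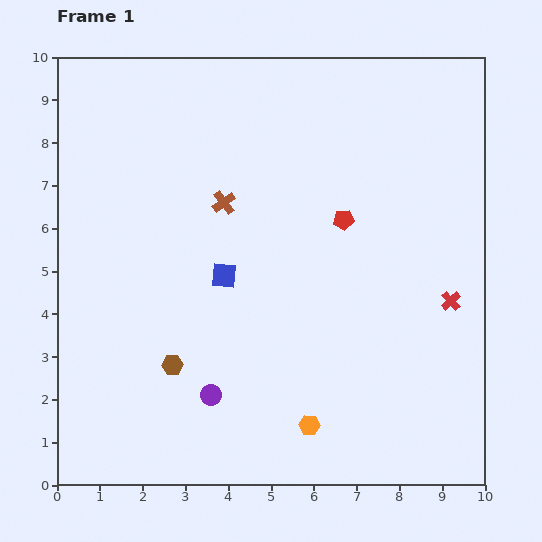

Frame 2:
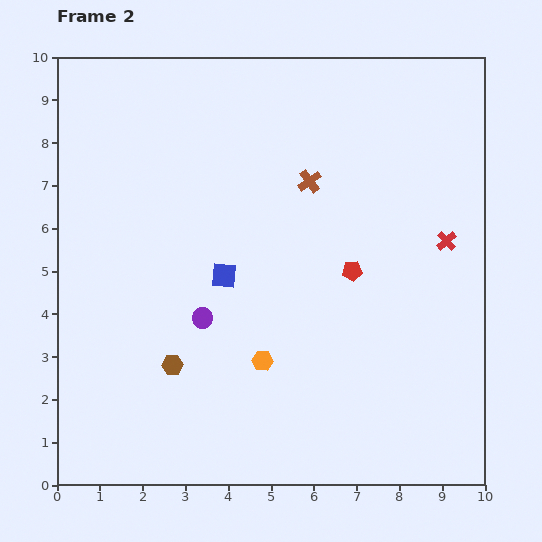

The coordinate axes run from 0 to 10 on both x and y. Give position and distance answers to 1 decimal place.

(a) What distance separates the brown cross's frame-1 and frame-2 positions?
2.1

The brown cross moved from (3.9, 6.6) to (5.9, 7.1), a distance of √(2.0² + 0.5²) ≈ 2.1.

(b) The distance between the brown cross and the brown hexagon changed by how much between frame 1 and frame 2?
+1.4

Distance in frame 1: 4.0. Distance in frame 2: 5.4.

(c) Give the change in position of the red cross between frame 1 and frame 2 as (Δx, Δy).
(-0.1, 1.4)

The red cross was at (9.2, 4.3) in frame 1 and (9.1, 5.7) in frame 2.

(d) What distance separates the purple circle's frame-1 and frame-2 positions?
1.8

The purple circle moved from (3.6, 2.1) to (3.4, 3.9), a distance of √(0.2² + 1.8²) ≈ 1.8.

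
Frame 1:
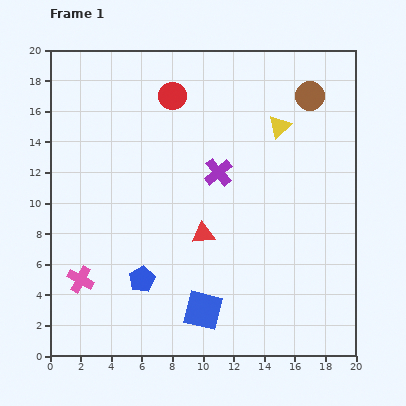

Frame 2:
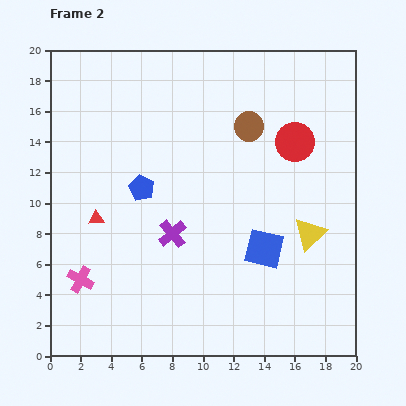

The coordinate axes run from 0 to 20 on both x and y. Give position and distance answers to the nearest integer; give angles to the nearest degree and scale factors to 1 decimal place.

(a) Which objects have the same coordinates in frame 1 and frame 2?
the pink cross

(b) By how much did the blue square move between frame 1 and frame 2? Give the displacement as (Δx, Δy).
(4, 4)

The blue square was at (10, 3) in frame 1 and (14, 7) in frame 2.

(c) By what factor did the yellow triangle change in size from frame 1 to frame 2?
1.4×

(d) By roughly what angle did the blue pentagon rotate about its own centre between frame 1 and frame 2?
17° counter-clockwise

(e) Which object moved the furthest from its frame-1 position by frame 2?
the red circle

(moved 9; next 7)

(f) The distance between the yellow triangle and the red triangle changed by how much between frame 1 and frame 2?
+5

Distance in frame 1: 9. Distance in frame 2: 14.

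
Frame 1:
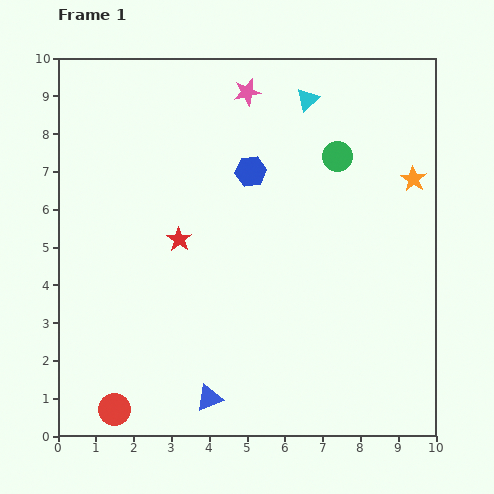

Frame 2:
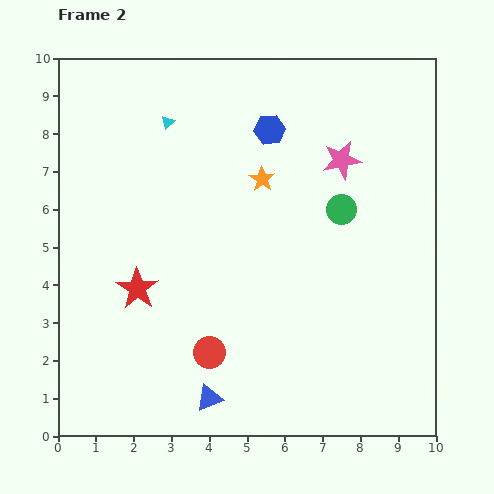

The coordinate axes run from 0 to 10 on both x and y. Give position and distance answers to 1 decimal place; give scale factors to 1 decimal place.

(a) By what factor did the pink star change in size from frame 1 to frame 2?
1.4×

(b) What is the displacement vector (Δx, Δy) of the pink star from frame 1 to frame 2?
(2.5, -1.8)

The pink star was at (5.0, 9.1) in frame 1 and (7.5, 7.3) in frame 2.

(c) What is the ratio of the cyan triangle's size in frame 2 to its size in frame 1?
0.6×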